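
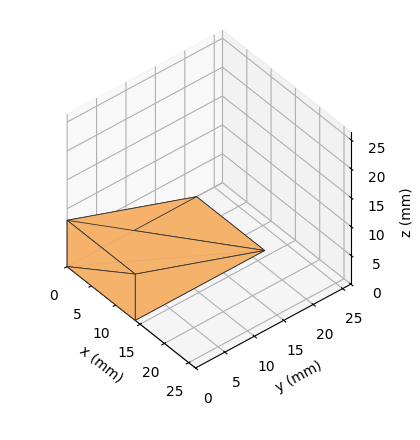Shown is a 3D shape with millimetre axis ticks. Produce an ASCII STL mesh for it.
Reading the render: the shape is a wedge (ramp): 14 × 22 mm base, rising to 8 mm along the y=0 edge and sloping linearly to z=0 at y=22 (dimensions read to the nearest mm from the axis ticks). For the STL, each face is triangulated and given an outward normal.

solid part
  facet normal 0.0000 0.0000 -1.0000
    outer loop
      vertex 14.00 22.00 0.00
      vertex 14.00 0.00 0.00
      vertex 0.00 0.00 0.00
    endloop
  endfacet
  facet normal 0.0000 0.0000 -1.0000
    outer loop
      vertex 0.00 22.00 0.00
      vertex 14.00 22.00 0.00
      vertex 0.00 0.00 0.00
    endloop
  endfacet
  facet normal 0.0000 -1.0000 0.0000
    outer loop
      vertex 0.00 0.00 0.00
      vertex 14.00 0.00 0.00
      vertex 14.00 0.00 8.00
    endloop
  endfacet
  facet normal 0.0000 -1.0000 0.0000
    outer loop
      vertex 0.00 0.00 0.00
      vertex 14.00 0.00 8.00
      vertex 0.00 0.00 8.00
    endloop
  endfacet
  facet normal 0.0000 0.3417 0.9398
    outer loop
      vertex 0.00 0.00 8.00
      vertex 14.00 0.00 8.00
      vertex 14.00 22.00 0.00
    endloop
  endfacet
  facet normal 0.0000 0.3417 0.9398
    outer loop
      vertex 0.00 0.00 8.00
      vertex 14.00 22.00 0.00
      vertex 0.00 22.00 0.00
    endloop
  endfacet
  facet normal -1.0000 0.0000 0.0000
    outer loop
      vertex 0.00 0.00 8.00
      vertex 0.00 22.00 0.00
      vertex 0.00 0.00 0.00
    endloop
  endfacet
  facet normal 1.0000 0.0000 0.0000
    outer loop
      vertex 14.00 0.00 0.00
      vertex 14.00 22.00 0.00
      vertex 14.00 0.00 8.00
    endloop
  endfacet
endsolid part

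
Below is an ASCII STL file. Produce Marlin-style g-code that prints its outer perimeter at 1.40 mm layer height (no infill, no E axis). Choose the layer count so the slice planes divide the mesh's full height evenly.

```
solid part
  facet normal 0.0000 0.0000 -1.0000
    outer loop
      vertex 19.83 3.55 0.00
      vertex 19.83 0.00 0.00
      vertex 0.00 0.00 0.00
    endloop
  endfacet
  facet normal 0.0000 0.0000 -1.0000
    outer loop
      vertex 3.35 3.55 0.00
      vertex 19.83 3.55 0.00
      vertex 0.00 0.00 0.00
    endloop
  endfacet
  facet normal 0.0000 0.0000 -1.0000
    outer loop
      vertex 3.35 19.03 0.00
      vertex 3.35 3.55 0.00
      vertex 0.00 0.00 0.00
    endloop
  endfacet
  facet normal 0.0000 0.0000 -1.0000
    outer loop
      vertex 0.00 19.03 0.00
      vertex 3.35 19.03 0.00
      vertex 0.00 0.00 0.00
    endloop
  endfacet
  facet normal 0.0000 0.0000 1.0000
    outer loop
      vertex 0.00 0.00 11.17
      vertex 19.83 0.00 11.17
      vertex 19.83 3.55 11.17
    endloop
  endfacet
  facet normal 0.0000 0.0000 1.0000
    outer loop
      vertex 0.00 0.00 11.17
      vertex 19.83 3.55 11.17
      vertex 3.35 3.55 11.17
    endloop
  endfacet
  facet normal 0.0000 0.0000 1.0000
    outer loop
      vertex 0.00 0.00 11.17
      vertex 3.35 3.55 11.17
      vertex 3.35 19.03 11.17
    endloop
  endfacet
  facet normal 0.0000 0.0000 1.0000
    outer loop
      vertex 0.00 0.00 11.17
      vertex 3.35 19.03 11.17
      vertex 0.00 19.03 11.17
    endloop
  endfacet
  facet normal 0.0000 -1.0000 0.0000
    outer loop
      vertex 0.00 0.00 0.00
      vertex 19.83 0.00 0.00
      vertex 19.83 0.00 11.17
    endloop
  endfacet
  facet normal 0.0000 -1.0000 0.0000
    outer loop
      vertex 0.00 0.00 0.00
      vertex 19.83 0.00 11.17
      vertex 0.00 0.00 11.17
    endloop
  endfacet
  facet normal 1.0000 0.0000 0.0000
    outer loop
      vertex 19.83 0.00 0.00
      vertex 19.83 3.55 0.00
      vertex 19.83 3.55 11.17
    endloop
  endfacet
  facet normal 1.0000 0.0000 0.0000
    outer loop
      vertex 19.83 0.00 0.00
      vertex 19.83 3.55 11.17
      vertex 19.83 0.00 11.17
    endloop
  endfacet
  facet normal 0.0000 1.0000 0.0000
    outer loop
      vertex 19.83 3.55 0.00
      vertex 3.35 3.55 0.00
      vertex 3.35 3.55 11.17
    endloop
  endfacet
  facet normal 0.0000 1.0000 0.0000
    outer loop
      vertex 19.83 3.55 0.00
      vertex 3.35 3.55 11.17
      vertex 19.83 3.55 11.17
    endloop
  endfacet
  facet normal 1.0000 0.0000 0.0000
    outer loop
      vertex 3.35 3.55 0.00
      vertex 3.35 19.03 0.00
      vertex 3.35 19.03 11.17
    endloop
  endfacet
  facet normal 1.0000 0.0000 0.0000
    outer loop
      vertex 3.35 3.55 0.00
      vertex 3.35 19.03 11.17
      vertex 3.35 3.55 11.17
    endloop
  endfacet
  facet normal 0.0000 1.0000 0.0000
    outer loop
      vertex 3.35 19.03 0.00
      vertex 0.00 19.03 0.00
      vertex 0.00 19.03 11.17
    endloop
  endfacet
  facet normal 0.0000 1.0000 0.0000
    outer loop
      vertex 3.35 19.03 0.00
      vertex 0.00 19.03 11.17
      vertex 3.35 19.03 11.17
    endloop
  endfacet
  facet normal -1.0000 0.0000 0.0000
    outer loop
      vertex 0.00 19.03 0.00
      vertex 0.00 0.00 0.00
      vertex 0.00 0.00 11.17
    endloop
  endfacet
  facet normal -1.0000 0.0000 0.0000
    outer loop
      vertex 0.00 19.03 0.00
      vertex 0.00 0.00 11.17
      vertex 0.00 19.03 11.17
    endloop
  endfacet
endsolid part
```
; perimeter-only toolpath
G21 ; units = mm
G90 ; absolute positioning
G28 ; home
; layer 1
G0 Z1.40
G0 X0.00 Y0.00
G1 X19.83 Y0.00
G1 X19.83 Y3.55
G1 X3.35 Y3.55
G1 X3.35 Y19.03
G1 X0.00 Y19.03
G1 X0.00 Y0.00
; layer 2
G0 Z2.79
G0 X0.00 Y0.00
G1 X19.83 Y0.00
G1 X19.83 Y3.55
G1 X3.35 Y3.55
G1 X3.35 Y19.03
G1 X0.00 Y19.03
G1 X0.00 Y0.00
; layer 3
G0 Z4.19
G0 X0.00 Y0.00
G1 X19.83 Y0.00
G1 X19.83 Y3.55
G1 X3.35 Y3.55
G1 X3.35 Y19.03
G1 X0.00 Y19.03
G1 X0.00 Y0.00
; layer 4
G0 Z5.58
G0 X0.00 Y0.00
G1 X19.83 Y0.00
G1 X19.83 Y3.55
G1 X3.35 Y3.55
G1 X3.35 Y19.03
G1 X0.00 Y19.03
G1 X0.00 Y0.00
; layer 5
G0 Z6.98
G0 X0.00 Y0.00
G1 X19.83 Y0.00
G1 X19.83 Y3.55
G1 X3.35 Y3.55
G1 X3.35 Y19.03
G1 X0.00 Y19.03
G1 X0.00 Y0.00
; layer 6
G0 Z8.38
G0 X0.00 Y0.00
G1 X19.83 Y0.00
G1 X19.83 Y3.55
G1 X3.35 Y3.55
G1 X3.35 Y19.03
G1 X0.00 Y19.03
G1 X0.00 Y0.00
; layer 7
G0 Z9.77
G0 X0.00 Y0.00
G1 X19.83 Y0.00
G1 X19.83 Y3.55
G1 X3.35 Y3.55
G1 X3.35 Y19.03
G1 X0.00 Y19.03
G1 X0.00 Y0.00
; layer 8
G0 Z11.17
G0 X0.00 Y0.00
G1 X19.83 Y0.00
G1 X19.83 Y3.55
G1 X3.35 Y3.55
G1 X3.35 Y19.03
G1 X0.00 Y19.03
G1 X0.00 Y0.00
M2 ; end

The solid is an L-shaped prism: outer 19.8 × 19 mm, arm thicknesses ≈ 3.55 mm (horizontal) and 3.35 mm (vertical), extruded 11.2 mm in z. Slicing at Δz = 1.40 mm — 8 equal slices spanning the solid's height, so layer i sits at z = i·h/8 — gives 8 non-empty perimeters. Each is a 6-segment closed polygon; G0 lifts to the layer z and rapids to the start vertex, then G1 traces the edges.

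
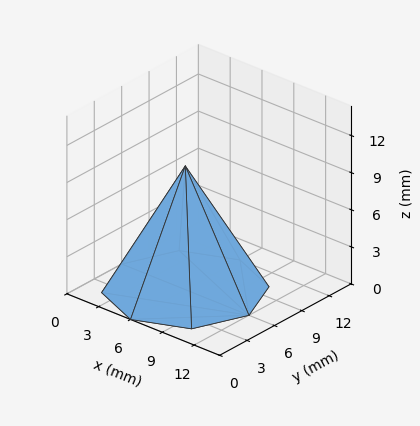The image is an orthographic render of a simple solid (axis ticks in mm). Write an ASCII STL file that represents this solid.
Reading the render: the shape is a regular 8-sided pyramid, base circumscribed radius ≈ 6 mm, apex at z ≈ 10 mm (dimensions read to the nearest mm from the axis ticks). For the STL, each face is triangulated and given an outward normal.

solid part
  facet normal 0.0000 0.0000 -1.0000
    outer loop
      vertex 6.00 12.00 0.00
      vertex 10.24 10.24 0.00
      vertex 12.00 6.00 0.00
    endloop
  endfacet
  facet normal 0.0000 0.0000 -1.0000
    outer loop
      vertex 1.76 10.24 0.00
      vertex 6.00 12.00 0.00
      vertex 12.00 6.00 0.00
    endloop
  endfacet
  facet normal 0.0000 0.0000 -1.0000
    outer loop
      vertex 0.00 6.00 0.00
      vertex 1.76 10.24 0.00
      vertex 12.00 6.00 0.00
    endloop
  endfacet
  facet normal 0.0000 0.0000 -1.0000
    outer loop
      vertex 1.76 1.76 0.00
      vertex 0.00 6.00 0.00
      vertex 12.00 6.00 0.00
    endloop
  endfacet
  facet normal 0.0000 0.0000 -1.0000
    outer loop
      vertex 6.00 0.00 0.00
      vertex 1.76 1.76 0.00
      vertex 12.00 6.00 0.00
    endloop
  endfacet
  facet normal 0.0000 0.0000 -1.0000
    outer loop
      vertex 10.24 1.76 0.00
      vertex 6.00 0.00 0.00
      vertex 12.00 6.00 0.00
    endloop
  endfacet
  facet normal 0.8078 0.3353 0.4847
    outer loop
      vertex 12.00 6.00 0.00
      vertex 10.24 10.24 0.00
      vertex 6.00 6.00 10.00
    endloop
  endfacet
  facet normal 0.3353 0.8078 0.4847
    outer loop
      vertex 10.24 10.24 0.00
      vertex 6.00 12.00 0.00
      vertex 6.00 6.00 10.00
    endloop
  endfacet
  facet normal -0.3353 0.8078 0.4847
    outer loop
      vertex 6.00 12.00 0.00
      vertex 1.76 10.24 0.00
      vertex 6.00 6.00 10.00
    endloop
  endfacet
  facet normal -0.8078 0.3353 0.4847
    outer loop
      vertex 1.76 10.24 0.00
      vertex 0.00 6.00 0.00
      vertex 6.00 6.00 10.00
    endloop
  endfacet
  facet normal -0.8078 -0.3353 0.4847
    outer loop
      vertex 0.00 6.00 0.00
      vertex 1.76 1.76 0.00
      vertex 6.00 6.00 10.00
    endloop
  endfacet
  facet normal -0.3353 -0.8078 0.4847
    outer loop
      vertex 1.76 1.76 0.00
      vertex 6.00 0.00 0.00
      vertex 6.00 6.00 10.00
    endloop
  endfacet
  facet normal 0.3353 -0.8078 0.4847
    outer loop
      vertex 6.00 0.00 0.00
      vertex 10.24 1.76 0.00
      vertex 6.00 6.00 10.00
    endloop
  endfacet
  facet normal 0.8078 -0.3353 0.4847
    outer loop
      vertex 10.24 1.76 0.00
      vertex 12.00 6.00 0.00
      vertex 6.00 6.00 10.00
    endloop
  endfacet
endsolid part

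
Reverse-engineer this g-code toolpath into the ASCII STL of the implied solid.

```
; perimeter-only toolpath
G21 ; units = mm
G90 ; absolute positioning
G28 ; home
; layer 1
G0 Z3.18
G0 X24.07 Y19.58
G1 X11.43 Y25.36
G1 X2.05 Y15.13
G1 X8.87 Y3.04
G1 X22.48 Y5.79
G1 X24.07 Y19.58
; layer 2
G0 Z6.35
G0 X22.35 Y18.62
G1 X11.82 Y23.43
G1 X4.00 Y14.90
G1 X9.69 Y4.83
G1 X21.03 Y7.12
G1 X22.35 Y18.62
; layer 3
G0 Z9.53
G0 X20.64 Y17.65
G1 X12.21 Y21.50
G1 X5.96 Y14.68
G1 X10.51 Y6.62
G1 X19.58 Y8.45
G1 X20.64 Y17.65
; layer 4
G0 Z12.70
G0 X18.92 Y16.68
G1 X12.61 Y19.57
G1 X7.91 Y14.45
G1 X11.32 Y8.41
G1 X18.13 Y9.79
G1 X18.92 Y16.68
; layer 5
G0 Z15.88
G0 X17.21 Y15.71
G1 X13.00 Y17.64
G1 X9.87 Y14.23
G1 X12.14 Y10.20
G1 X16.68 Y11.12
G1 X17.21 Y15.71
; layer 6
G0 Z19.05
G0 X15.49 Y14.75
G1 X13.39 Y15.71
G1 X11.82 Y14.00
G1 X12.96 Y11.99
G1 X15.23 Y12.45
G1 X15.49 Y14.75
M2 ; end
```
solid part
  facet normal 0.0000 0.0000 -1.0000
    outer loop
      vertex 0.09 15.35 0.00
      vertex 11.04 27.29 0.00
      vertex 25.78 20.55 0.00
    endloop
  endfacet
  facet normal 0.0000 0.0000 -1.0000
    outer loop
      vertex 8.05 1.25 0.00
      vertex 0.09 15.35 0.00
      vertex 25.78 20.55 0.00
    endloop
  endfacet
  facet normal 0.0000 0.0000 -1.0000
    outer loop
      vertex 23.93 4.46 0.00
      vertex 8.05 1.25 0.00
      vertex 25.78 20.55 0.00
    endloop
  endfacet
  facet normal 0.3717 0.8130 0.4482
    outer loop
      vertex 25.78 20.55 0.00
      vertex 11.04 27.29 0.00
      vertex 13.78 13.78 22.23
    endloop
  endfacet
  facet normal -0.6588 0.6041 0.4484
    outer loop
      vertex 11.04 27.29 0.00
      vertex 0.09 15.35 0.00
      vertex 13.78 13.78 22.23
    endloop
  endfacet
  facet normal -0.7784 -0.4394 0.4483
    outer loop
      vertex 0.09 15.35 0.00
      vertex 8.05 1.25 0.00
      vertex 13.78 13.78 22.23
    endloop
  endfacet
  facet normal 0.1771 -0.8762 0.4482
    outer loop
      vertex 8.05 1.25 0.00
      vertex 23.93 4.46 0.00
      vertex 13.78 13.78 22.23
    endloop
  endfacet
  facet normal 0.8880 -0.1021 0.4483
    outer loop
      vertex 23.93 4.46 0.00
      vertex 25.78 20.55 0.00
      vertex 13.78 13.78 22.23
    endloop
  endfacet
endsolid part

The G0 Z moves step by Δz≈3.18 mm. The G1 loops shrink linearly with z, so the solid tapers from its base footprint up to z≈22.2. Closing with a flat bottom cap and the tapered top and triangulating gives 8 facets — a regular 5-sided pyramid, base circumscribed radius ≈ 13.8 mm, apex at z ≈ 22.2 mm.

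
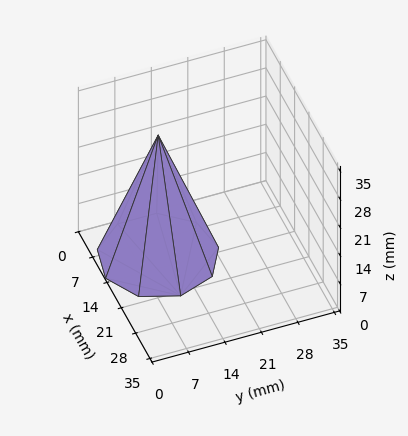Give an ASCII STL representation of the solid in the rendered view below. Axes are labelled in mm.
Reading the render: the shape is a regular 9-sided pyramid, base circumscribed radius ≈ 11 mm, apex at z ≈ 30 mm (dimensions read to the nearest mm from the axis ticks). For the STL, each face is triangulated and given an outward normal.

solid part
  facet normal 0.0000 0.0000 -1.0000
    outer loop
      vertex 12.910 21.833 0.000
      vertex 19.426 18.071 0.000
      vertex 22.000 11.000 0.000
    endloop
  endfacet
  facet normal 0.0000 0.0000 -1.0000
    outer loop
      vertex 5.500 20.526 0.000
      vertex 12.910 21.833 0.000
      vertex 22.000 11.000 0.000
    endloop
  endfacet
  facet normal 0.0000 0.0000 -1.0000
    outer loop
      vertex 0.663 14.762 0.000
      vertex 5.500 20.526 0.000
      vertex 22.000 11.000 0.000
    endloop
  endfacet
  facet normal 0.0000 0.0000 -1.0000
    outer loop
      vertex 0.663 7.238 0.000
      vertex 0.663 14.762 0.000
      vertex 22.000 11.000 0.000
    endloop
  endfacet
  facet normal 0.0000 0.0000 -1.0000
    outer loop
      vertex 5.500 1.474 0.000
      vertex 0.663 7.238 0.000
      vertex 22.000 11.000 0.000
    endloop
  endfacet
  facet normal 0.0000 0.0000 -1.0000
    outer loop
      vertex 12.910 0.167 0.000
      vertex 5.500 1.474 0.000
      vertex 22.000 11.000 0.000
    endloop
  endfacet
  facet normal 0.0000 0.0000 -1.0000
    outer loop
      vertex 19.426 3.929 0.000
      vertex 12.910 0.167 0.000
      vertex 22.000 11.000 0.000
    endloop
  endfacet
  facet normal 0.8884 0.3234 0.3258
    outer loop
      vertex 22.000 11.000 0.000
      vertex 19.426 18.071 0.000
      vertex 11.000 11.000 30.000
    endloop
  endfacet
  facet normal 0.4727 0.8188 0.3258
    outer loop
      vertex 19.426 18.071 0.000
      vertex 12.910 21.833 0.000
      vertex 11.000 11.000 30.000
    endloop
  endfacet
  facet normal -0.1642 0.9311 0.3258
    outer loop
      vertex 12.910 21.833 0.000
      vertex 5.500 20.526 0.000
      vertex 11.000 11.000 30.000
    endloop
  endfacet
  facet normal -0.7242 0.6078 0.3258
    outer loop
      vertex 5.500 20.526 0.000
      vertex 0.663 14.762 0.000
      vertex 11.000 11.000 30.000
    endloop
  endfacet
  facet normal -0.9454 0.0000 0.3258
    outer loop
      vertex 0.663 14.762 0.000
      vertex 0.663 7.238 0.000
      vertex 11.000 11.000 30.000
    endloop
  endfacet
  facet normal -0.7242 -0.6078 0.3258
    outer loop
      vertex 0.663 7.238 0.000
      vertex 5.500 1.474 0.000
      vertex 11.000 11.000 30.000
    endloop
  endfacet
  facet normal -0.1642 -0.9311 0.3258
    outer loop
      vertex 5.500 1.474 0.000
      vertex 12.910 0.167 0.000
      vertex 11.000 11.000 30.000
    endloop
  endfacet
  facet normal 0.4727 -0.8188 0.3258
    outer loop
      vertex 12.910 0.167 0.000
      vertex 19.426 3.929 0.000
      vertex 11.000 11.000 30.000
    endloop
  endfacet
  facet normal 0.8884 -0.3234 0.3258
    outer loop
      vertex 19.426 3.929 0.000
      vertex 22.000 11.000 0.000
      vertex 11.000 11.000 30.000
    endloop
  endfacet
endsolid part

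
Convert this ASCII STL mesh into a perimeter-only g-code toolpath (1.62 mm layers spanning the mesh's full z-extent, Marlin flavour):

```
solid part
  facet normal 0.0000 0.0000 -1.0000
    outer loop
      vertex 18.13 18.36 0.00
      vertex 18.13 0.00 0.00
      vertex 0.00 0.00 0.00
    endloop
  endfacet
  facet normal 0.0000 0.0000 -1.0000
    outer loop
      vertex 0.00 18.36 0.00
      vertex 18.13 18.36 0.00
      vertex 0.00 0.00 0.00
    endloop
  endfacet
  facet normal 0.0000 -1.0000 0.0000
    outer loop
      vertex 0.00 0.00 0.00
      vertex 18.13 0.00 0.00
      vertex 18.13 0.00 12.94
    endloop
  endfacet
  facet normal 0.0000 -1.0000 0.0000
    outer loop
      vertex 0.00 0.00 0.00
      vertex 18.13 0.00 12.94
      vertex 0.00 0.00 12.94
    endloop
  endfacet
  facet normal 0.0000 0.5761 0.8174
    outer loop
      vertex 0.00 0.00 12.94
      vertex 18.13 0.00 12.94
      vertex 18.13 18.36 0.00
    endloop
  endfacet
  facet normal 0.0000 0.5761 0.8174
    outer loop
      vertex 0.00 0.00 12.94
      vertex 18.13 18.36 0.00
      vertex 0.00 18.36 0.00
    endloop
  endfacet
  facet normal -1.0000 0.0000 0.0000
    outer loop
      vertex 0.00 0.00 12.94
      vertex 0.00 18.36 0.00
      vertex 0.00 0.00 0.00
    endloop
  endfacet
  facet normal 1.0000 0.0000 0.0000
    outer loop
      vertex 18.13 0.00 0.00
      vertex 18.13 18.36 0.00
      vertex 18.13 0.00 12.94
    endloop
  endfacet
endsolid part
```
; perimeter-only toolpath
G21 ; units = mm
G90 ; absolute positioning
G28 ; home
; layer 1
G0 Z1.62
G0 X0.00 Y0.00
G1 X18.13 Y0.00
G1 X18.13 Y16.06
G1 X0.00 Y16.06
G1 X0.00 Y0.00
; layer 2
G0 Z3.23
G0 X0.00 Y0.00
G1 X18.13 Y0.00
G1 X18.13 Y13.77
G1 X0.00 Y13.77
G1 X0.00 Y0.00
; layer 3
G0 Z4.85
G0 X0.00 Y0.00
G1 X18.13 Y0.00
G1 X18.13 Y11.47
G1 X0.00 Y11.47
G1 X0.00 Y0.00
; layer 4
G0 Z6.47
G0 X0.00 Y0.00
G1 X18.13 Y0.00
G1 X18.13 Y9.18
G1 X0.00 Y9.18
G1 X0.00 Y0.00
; layer 5
G0 Z8.09
G0 X0.00 Y0.00
G1 X18.13 Y0.00
G1 X18.13 Y6.88
G1 X0.00 Y6.88
G1 X0.00 Y0.00
; layer 6
G0 Z9.71
G0 X0.00 Y0.00
G1 X18.13 Y0.00
G1 X18.13 Y4.59
G1 X0.00 Y4.59
G1 X0.00 Y0.00
; layer 7
G0 Z11.32
G0 X0.00 Y0.00
G1 X18.13 Y0.00
G1 X18.13 Y2.29
G1 X0.00 Y2.29
G1 X0.00 Y0.00
M2 ; end

The solid is a wedge (ramp): 18.1 × 18.4 mm base, rising to 12.9 mm along the y=0 edge and sloping linearly to z=0 at y=18.4. Slicing at Δz = 1.62 mm — 8 equal slices spanning the solid's height, so layer i sits at z = i·h/8 — gives 7 non-empty perimeters. Each is a 4-segment closed polygon; G0 lifts to the layer z and rapids to the start vertex, then G1 traces the edges. The cross-section shrinks linearly with z (the slice at the apex is degenerate and omitted).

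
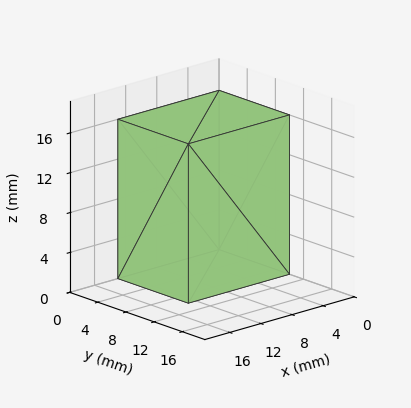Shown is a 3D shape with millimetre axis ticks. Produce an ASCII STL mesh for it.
Reading the render: the shape is a rectangular box, roughly 13 × 10 mm footprint and 16 mm tall (dimensions read to the nearest mm from the axis ticks). For the STL, each face is triangulated and given an outward normal.

solid part
  facet normal 0.0000 0.0000 -1.0000
    outer loop
      vertex 13.0 10.0 0.0
      vertex 13.0 0.0 0.0
      vertex 0.0 0.0 0.0
    endloop
  endfacet
  facet normal 0.0000 0.0000 -1.0000
    outer loop
      vertex 0.0 10.0 0.0
      vertex 13.0 10.0 0.0
      vertex 0.0 0.0 0.0
    endloop
  endfacet
  facet normal 0.0000 0.0000 1.0000
    outer loop
      vertex 0.0 0.0 16.0
      vertex 13.0 0.0 16.0
      vertex 13.0 10.0 16.0
    endloop
  endfacet
  facet normal 0.0000 0.0000 1.0000
    outer loop
      vertex 0.0 0.0 16.0
      vertex 13.0 10.0 16.0
      vertex 0.0 10.0 16.0
    endloop
  endfacet
  facet normal 0.0000 -1.0000 0.0000
    outer loop
      vertex 0.0 0.0 0.0
      vertex 13.0 0.0 0.0
      vertex 13.0 0.0 16.0
    endloop
  endfacet
  facet normal 0.0000 -1.0000 0.0000
    outer loop
      vertex 0.0 0.0 0.0
      vertex 13.0 0.0 16.0
      vertex 0.0 0.0 16.0
    endloop
  endfacet
  facet normal 0.0000 1.0000 0.0000
    outer loop
      vertex 13.0 10.0 16.0
      vertex 13.0 10.0 0.0
      vertex 0.0 10.0 0.0
    endloop
  endfacet
  facet normal 0.0000 1.0000 0.0000
    outer loop
      vertex 0.0 10.0 16.0
      vertex 13.0 10.0 16.0
      vertex 0.0 10.0 0.0
    endloop
  endfacet
  facet normal -1.0000 0.0000 0.0000
    outer loop
      vertex 0.0 10.0 16.0
      vertex 0.0 10.0 0.0
      vertex 0.0 0.0 0.0
    endloop
  endfacet
  facet normal -1.0000 0.0000 0.0000
    outer loop
      vertex 0.0 0.0 16.0
      vertex 0.0 10.0 16.0
      vertex 0.0 0.0 0.0
    endloop
  endfacet
  facet normal 1.0000 0.0000 0.0000
    outer loop
      vertex 13.0 0.0 0.0
      vertex 13.0 10.0 0.0
      vertex 13.0 10.0 16.0
    endloop
  endfacet
  facet normal 1.0000 0.0000 0.0000
    outer loop
      vertex 13.0 0.0 0.0
      vertex 13.0 10.0 16.0
      vertex 13.0 0.0 16.0
    endloop
  endfacet
endsolid part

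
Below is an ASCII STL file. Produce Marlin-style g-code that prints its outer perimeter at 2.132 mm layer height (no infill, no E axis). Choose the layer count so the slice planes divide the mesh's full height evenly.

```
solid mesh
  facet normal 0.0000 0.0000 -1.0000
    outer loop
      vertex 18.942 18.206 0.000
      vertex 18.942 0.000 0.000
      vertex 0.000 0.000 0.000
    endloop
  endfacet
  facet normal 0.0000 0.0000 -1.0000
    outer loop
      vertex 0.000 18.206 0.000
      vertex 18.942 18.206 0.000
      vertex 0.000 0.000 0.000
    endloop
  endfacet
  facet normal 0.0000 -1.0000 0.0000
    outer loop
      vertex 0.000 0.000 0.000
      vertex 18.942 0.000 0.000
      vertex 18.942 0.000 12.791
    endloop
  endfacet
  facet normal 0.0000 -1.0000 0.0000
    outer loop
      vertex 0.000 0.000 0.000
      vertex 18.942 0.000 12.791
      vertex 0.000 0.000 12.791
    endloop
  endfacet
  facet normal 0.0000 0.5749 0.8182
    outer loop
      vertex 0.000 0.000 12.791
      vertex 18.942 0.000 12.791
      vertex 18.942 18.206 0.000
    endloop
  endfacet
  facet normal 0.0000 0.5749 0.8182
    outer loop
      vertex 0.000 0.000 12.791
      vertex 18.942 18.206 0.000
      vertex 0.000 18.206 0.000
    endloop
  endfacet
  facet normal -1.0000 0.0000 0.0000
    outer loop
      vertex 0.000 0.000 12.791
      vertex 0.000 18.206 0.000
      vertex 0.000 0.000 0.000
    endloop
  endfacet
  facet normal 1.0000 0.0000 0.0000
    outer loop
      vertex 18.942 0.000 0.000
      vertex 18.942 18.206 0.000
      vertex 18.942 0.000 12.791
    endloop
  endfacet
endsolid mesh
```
; perimeter-only toolpath
G21 ; units = mm
G90 ; absolute positioning
G28 ; home
; layer 1
G0 Z2.132
G0 X0.000 Y0.000
G1 X18.942 Y0.000
G1 X18.942 Y15.172
G1 X0.000 Y15.172
G1 X0.000 Y0.000
; layer 2
G0 Z4.264
G0 X0.000 Y0.000
G1 X18.942 Y0.000
G1 X18.942 Y12.137
G1 X0.000 Y12.137
G1 X0.000 Y0.000
; layer 3
G0 Z6.396
G0 X0.000 Y0.000
G1 X18.942 Y0.000
G1 X18.942 Y9.103
G1 X0.000 Y9.103
G1 X0.000 Y0.000
; layer 4
G0 Z8.527
G0 X0.000 Y0.000
G1 X18.942 Y0.000
G1 X18.942 Y6.069
G1 X0.000 Y6.069
G1 X0.000 Y0.000
; layer 5
G0 Z10.659
G0 X0.000 Y0.000
G1 X18.942 Y0.000
G1 X18.942 Y3.034
G1 X0.000 Y3.034
G1 X0.000 Y0.000
M2 ; end

The solid is a wedge (ramp): 18.9 × 18.2 mm base, rising to 12.8 mm along the y=0 edge and sloping linearly to z=0 at y=18.2. Slicing at Δz = 2.132 mm — 6 equal slices spanning the solid's height, so layer i sits at z = i·h/6 — gives 5 non-empty perimeters. Each is a 4-segment closed polygon; G0 lifts to the layer z and rapids to the start vertex, then G1 traces the edges. The cross-section shrinks linearly with z (the slice at the apex is degenerate and omitted).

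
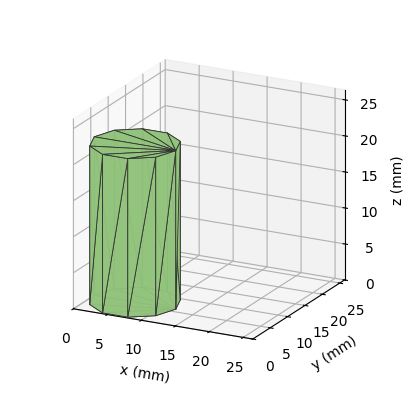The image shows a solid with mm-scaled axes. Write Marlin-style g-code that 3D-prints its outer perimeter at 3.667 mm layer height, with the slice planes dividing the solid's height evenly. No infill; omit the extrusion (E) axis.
Reading the render: the shape is a regular 10-sided prism (a cylinder approximated with 10 flat sides), circumscribed radius ≈ 6 mm, height ≈ 22 mm (dimensions read to the nearest mm from the axis ticks). For the g-code, the solid's height is divided into equal slices at the stated Δz and each level perimeter traced with G1 moves after a G0 lift.

; perimeter-only toolpath
G21 ; units = mm
G90 ; absolute positioning
G28 ; home
; layer 1
G0 Z3.667
G0 X12.000 Y6.000
G1 X10.854 Y9.527
G1 X7.854 Y11.706
G1 X4.146 Y11.706
G1 X1.146 Y9.527
G1 X0.000 Y6.000
G1 X1.146 Y2.473
G1 X4.146 Y0.294
G1 X7.854 Y0.294
G1 X10.854 Y2.473
G1 X12.000 Y6.000
; layer 2
G0 Z7.333
G0 X12.000 Y6.000
G1 X10.854 Y9.527
G1 X7.854 Y11.706
G1 X4.146 Y11.706
G1 X1.146 Y9.527
G1 X0.000 Y6.000
G1 X1.146 Y2.473
G1 X4.146 Y0.294
G1 X7.854 Y0.294
G1 X10.854 Y2.473
G1 X12.000 Y6.000
; layer 3
G0 Z11.000
G0 X12.000 Y6.000
G1 X10.854 Y9.527
G1 X7.854 Y11.706
G1 X4.146 Y11.706
G1 X1.146 Y9.527
G1 X0.000 Y6.000
G1 X1.146 Y2.473
G1 X4.146 Y0.294
G1 X7.854 Y0.294
G1 X10.854 Y2.473
G1 X12.000 Y6.000
; layer 4
G0 Z14.667
G0 X12.000 Y6.000
G1 X10.854 Y9.527
G1 X7.854 Y11.706
G1 X4.146 Y11.706
G1 X1.146 Y9.527
G1 X0.000 Y6.000
G1 X1.146 Y2.473
G1 X4.146 Y0.294
G1 X7.854 Y0.294
G1 X10.854 Y2.473
G1 X12.000 Y6.000
; layer 5
G0 Z18.333
G0 X12.000 Y6.000
G1 X10.854 Y9.527
G1 X7.854 Y11.706
G1 X4.146 Y11.706
G1 X1.146 Y9.527
G1 X0.000 Y6.000
G1 X1.146 Y2.473
G1 X4.146 Y0.294
G1 X7.854 Y0.294
G1 X10.854 Y2.473
G1 X12.000 Y6.000
; layer 6
G0 Z22.000
G0 X12.000 Y6.000
G1 X10.854 Y9.527
G1 X7.854 Y11.706
G1 X4.146 Y11.706
G1 X1.146 Y9.527
G1 X0.000 Y6.000
G1 X1.146 Y2.473
G1 X4.146 Y0.294
G1 X7.854 Y0.294
G1 X10.854 Y2.473
G1 X12.000 Y6.000
M2 ; end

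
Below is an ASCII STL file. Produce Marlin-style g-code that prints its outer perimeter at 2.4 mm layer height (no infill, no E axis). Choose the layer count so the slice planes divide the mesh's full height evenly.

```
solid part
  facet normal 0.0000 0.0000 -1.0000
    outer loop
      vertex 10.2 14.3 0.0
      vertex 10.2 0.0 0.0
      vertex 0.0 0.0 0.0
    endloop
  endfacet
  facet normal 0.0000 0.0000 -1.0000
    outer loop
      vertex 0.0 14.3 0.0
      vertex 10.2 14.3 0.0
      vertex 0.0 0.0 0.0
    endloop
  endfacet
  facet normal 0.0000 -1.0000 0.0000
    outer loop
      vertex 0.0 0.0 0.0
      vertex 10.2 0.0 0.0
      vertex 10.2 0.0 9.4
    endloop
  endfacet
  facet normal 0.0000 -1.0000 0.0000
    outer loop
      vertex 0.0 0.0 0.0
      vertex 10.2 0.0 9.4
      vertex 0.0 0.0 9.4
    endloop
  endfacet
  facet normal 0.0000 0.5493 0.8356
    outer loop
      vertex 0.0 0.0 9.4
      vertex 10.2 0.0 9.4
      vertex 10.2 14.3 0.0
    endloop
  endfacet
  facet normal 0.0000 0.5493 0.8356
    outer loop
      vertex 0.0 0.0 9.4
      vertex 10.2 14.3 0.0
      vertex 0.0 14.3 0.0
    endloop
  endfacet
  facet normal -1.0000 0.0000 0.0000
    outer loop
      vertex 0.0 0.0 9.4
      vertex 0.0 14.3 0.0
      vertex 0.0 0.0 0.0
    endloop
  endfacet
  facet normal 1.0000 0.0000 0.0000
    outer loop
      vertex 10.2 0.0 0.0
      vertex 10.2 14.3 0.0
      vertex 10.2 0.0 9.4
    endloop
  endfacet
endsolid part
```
; perimeter-only toolpath
G21 ; units = mm
G90 ; absolute positioning
G28 ; home
; layer 1
G0 Z2.4
G0 X0.0 Y0.0
G1 X10.2 Y0.0
G1 X10.2 Y10.7
G1 X0.0 Y10.7
G1 X0.0 Y0.0
; layer 2
G0 Z4.7
G0 X0.0 Y0.0
G1 X10.2 Y0.0
G1 X10.2 Y7.2
G1 X0.0 Y7.2
G1 X0.0 Y0.0
; layer 3
G0 Z7.1
G0 X0.0 Y0.0
G1 X10.2 Y0.0
G1 X10.2 Y3.6
G1 X0.0 Y3.6
G1 X0.0 Y0.0
M2 ; end

The solid is a wedge (ramp): 10.2 × 14.3 mm base, rising to 9.4 mm along the y=0 edge and sloping linearly to z=0 at y=14.3. Slicing at Δz = 2.4 mm — 4 equal slices spanning the solid's height, so layer i sits at z = i·h/4 — gives 3 non-empty perimeters. Each is a 4-segment closed polygon; G0 lifts to the layer z and rapids to the start vertex, then G1 traces the edges. The cross-section shrinks linearly with z (the slice at the apex is degenerate and omitted).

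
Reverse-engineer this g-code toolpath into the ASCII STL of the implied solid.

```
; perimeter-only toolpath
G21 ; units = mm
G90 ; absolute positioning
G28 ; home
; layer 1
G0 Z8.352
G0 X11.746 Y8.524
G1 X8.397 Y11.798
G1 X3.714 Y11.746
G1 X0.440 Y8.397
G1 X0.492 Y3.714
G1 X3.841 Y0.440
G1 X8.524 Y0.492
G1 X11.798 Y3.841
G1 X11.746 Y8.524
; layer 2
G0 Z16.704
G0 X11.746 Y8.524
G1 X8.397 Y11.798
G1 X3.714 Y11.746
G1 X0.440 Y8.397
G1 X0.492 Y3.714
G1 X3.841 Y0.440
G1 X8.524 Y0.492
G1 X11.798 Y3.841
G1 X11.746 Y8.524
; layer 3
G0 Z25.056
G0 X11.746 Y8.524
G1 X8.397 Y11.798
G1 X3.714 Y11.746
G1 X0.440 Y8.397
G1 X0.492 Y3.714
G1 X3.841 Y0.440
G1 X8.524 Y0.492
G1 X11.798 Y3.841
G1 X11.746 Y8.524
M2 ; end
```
solid part
  facet normal 0.0000 0.0000 -1.0000
    outer loop
      vertex 3.714 11.746 0.000
      vertex 8.397 11.798 0.000
      vertex 11.746 8.524 0.000
    endloop
  endfacet
  facet normal 0.0000 0.0000 -1.0000
    outer loop
      vertex 0.440 8.397 0.000
      vertex 3.714 11.746 0.000
      vertex 11.746 8.524 0.000
    endloop
  endfacet
  facet normal 0.0000 0.0000 -1.0000
    outer loop
      vertex 0.492 3.714 0.000
      vertex 0.440 8.397 0.000
      vertex 11.746 8.524 0.000
    endloop
  endfacet
  facet normal 0.0000 0.0000 -1.0000
    outer loop
      vertex 3.841 0.440 0.000
      vertex 0.492 3.714 0.000
      vertex 11.746 8.524 0.000
    endloop
  endfacet
  facet normal 0.0000 0.0000 -1.0000
    outer loop
      vertex 8.524 0.492 0.000
      vertex 3.841 0.440 0.000
      vertex 11.746 8.524 0.000
    endloop
  endfacet
  facet normal 0.0000 0.0000 -1.0000
    outer loop
      vertex 11.798 3.841 0.000
      vertex 8.524 0.492 0.000
      vertex 11.746 8.524 0.000
    endloop
  endfacet
  facet normal 0.0000 0.0000 1.0000
    outer loop
      vertex 11.746 8.524 25.056
      vertex 8.397 11.798 25.056
      vertex 3.714 11.746 25.056
    endloop
  endfacet
  facet normal 0.0000 0.0000 1.0000
    outer loop
      vertex 11.746 8.524 25.056
      vertex 3.714 11.746 25.056
      vertex 0.440 8.397 25.056
    endloop
  endfacet
  facet normal 0.0000 0.0000 1.0000
    outer loop
      vertex 11.746 8.524 25.056
      vertex 0.440 8.397 25.056
      vertex 0.492 3.714 25.056
    endloop
  endfacet
  facet normal 0.0000 0.0000 1.0000
    outer loop
      vertex 11.746 8.524 25.056
      vertex 0.492 3.714 25.056
      vertex 3.841 0.440 25.056
    endloop
  endfacet
  facet normal 0.0000 0.0000 1.0000
    outer loop
      vertex 11.746 8.524 25.056
      vertex 3.841 0.440 25.056
      vertex 8.524 0.492 25.056
    endloop
  endfacet
  facet normal 0.0000 0.0000 1.0000
    outer loop
      vertex 11.746 8.524 25.056
      vertex 8.524 0.492 25.056
      vertex 11.798 3.841 25.056
    endloop
  endfacet
  facet normal 0.6991 0.7151 0.0000
    outer loop
      vertex 11.746 8.524 0.000
      vertex 8.397 11.798 0.000
      vertex 8.397 11.798 25.056
    endloop
  endfacet
  facet normal 0.6991 0.7151 0.0000
    outer loop
      vertex 11.746 8.524 0.000
      vertex 8.397 11.798 25.056
      vertex 11.746 8.524 25.056
    endloop
  endfacet
  facet normal -0.0111 0.9999 0.0000
    outer loop
      vertex 8.397 11.798 0.000
      vertex 3.714 11.746 0.000
      vertex 3.714 11.746 25.056
    endloop
  endfacet
  facet normal -0.0111 0.9999 0.0000
    outer loop
      vertex 8.397 11.798 0.000
      vertex 3.714 11.746 25.056
      vertex 8.397 11.798 25.056
    endloop
  endfacet
  facet normal -0.7151 0.6991 0.0000
    outer loop
      vertex 3.714 11.746 0.000
      vertex 0.440 8.397 0.000
      vertex 0.440 8.397 25.056
    endloop
  endfacet
  facet normal -0.7151 0.6991 0.0000
    outer loop
      vertex 3.714 11.746 0.000
      vertex 0.440 8.397 25.056
      vertex 3.714 11.746 25.056
    endloop
  endfacet
  facet normal -0.9999 -0.0111 0.0000
    outer loop
      vertex 0.440 8.397 0.000
      vertex 0.492 3.714 0.000
      vertex 0.492 3.714 25.056
    endloop
  endfacet
  facet normal -0.9999 -0.0111 0.0000
    outer loop
      vertex 0.440 8.397 0.000
      vertex 0.492 3.714 25.056
      vertex 0.440 8.397 25.056
    endloop
  endfacet
  facet normal -0.6991 -0.7151 0.0000
    outer loop
      vertex 0.492 3.714 0.000
      vertex 3.841 0.440 0.000
      vertex 3.841 0.440 25.056
    endloop
  endfacet
  facet normal -0.6991 -0.7151 0.0000
    outer loop
      vertex 0.492 3.714 0.000
      vertex 3.841 0.440 25.056
      vertex 0.492 3.714 25.056
    endloop
  endfacet
  facet normal 0.0111 -0.9999 0.0000
    outer loop
      vertex 3.841 0.440 0.000
      vertex 8.524 0.492 0.000
      vertex 8.524 0.492 25.056
    endloop
  endfacet
  facet normal 0.0111 -0.9999 0.0000
    outer loop
      vertex 3.841 0.440 0.000
      vertex 8.524 0.492 25.056
      vertex 3.841 0.440 25.056
    endloop
  endfacet
  facet normal 0.7151 -0.6991 0.0000
    outer loop
      vertex 8.524 0.492 0.000
      vertex 11.798 3.841 0.000
      vertex 11.798 3.841 25.056
    endloop
  endfacet
  facet normal 0.7151 -0.6991 0.0000
    outer loop
      vertex 8.524 0.492 0.000
      vertex 11.798 3.841 25.056
      vertex 8.524 0.492 25.056
    endloop
  endfacet
  facet normal 0.9999 0.0111 0.0000
    outer loop
      vertex 11.798 3.841 0.000
      vertex 11.746 8.524 0.000
      vertex 11.746 8.524 25.056
    endloop
  endfacet
  facet normal 0.9999 0.0111 0.0000
    outer loop
      vertex 11.798 3.841 0.000
      vertex 11.746 8.524 25.056
      vertex 11.798 3.841 25.056
    endloop
  endfacet
endsolid part

The G0 Z moves step by Δz≈8.352 mm. Every layer's G1 loop is the same polygon, so the solid is a straight extrusion of it from z=0 to z≈25.1. Closing with flat bottom and top caps and triangulating gives 28 facets — a regular 8-sided prism (a cylinder approximated with 8 flat sides), circumscribed radius ≈ 6.12 mm, height ≈ 25.1 mm.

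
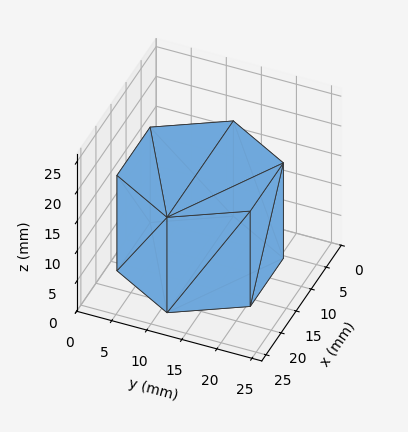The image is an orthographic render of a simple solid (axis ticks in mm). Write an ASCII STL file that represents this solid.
Reading the render: the shape is a regular 6-sided prism (a cylinder approximated with 6 flat sides), circumscribed radius ≈ 11 mm, height ≈ 16 mm (dimensions read to the nearest mm from the axis ticks). For the STL, each face is triangulated and given an outward normal.

solid part
  facet normal 0.0000 0.0000 -1.0000
    outer loop
      vertex 5.5 20.5 0.0
      vertex 16.5 20.5 0.0
      vertex 22.0 11.0 0.0
    endloop
  endfacet
  facet normal 0.0000 0.0000 -1.0000
    outer loop
      vertex 0.0 11.0 0.0
      vertex 5.5 20.5 0.0
      vertex 22.0 11.0 0.0
    endloop
  endfacet
  facet normal 0.0000 0.0000 -1.0000
    outer loop
      vertex 5.5 1.5 0.0
      vertex 0.0 11.0 0.0
      vertex 22.0 11.0 0.0
    endloop
  endfacet
  facet normal 0.0000 0.0000 -1.0000
    outer loop
      vertex 16.5 1.5 0.0
      vertex 5.5 1.5 0.0
      vertex 22.0 11.0 0.0
    endloop
  endfacet
  facet normal 0.0000 0.0000 1.0000
    outer loop
      vertex 22.0 11.0 16.0
      vertex 16.5 20.5 16.0
      vertex 5.5 20.5 16.0
    endloop
  endfacet
  facet normal 0.0000 0.0000 1.0000
    outer loop
      vertex 22.0 11.0 16.0
      vertex 5.5 20.5 16.0
      vertex 0.0 11.0 16.0
    endloop
  endfacet
  facet normal 0.0000 0.0000 1.0000
    outer loop
      vertex 22.0 11.0 16.0
      vertex 0.0 11.0 16.0
      vertex 5.5 1.5 16.0
    endloop
  endfacet
  facet normal 0.0000 0.0000 1.0000
    outer loop
      vertex 22.0 11.0 16.0
      vertex 5.5 1.5 16.0
      vertex 16.5 1.5 16.0
    endloop
  endfacet
  facet normal 0.8654 0.5010 0.0000
    outer loop
      vertex 22.0 11.0 0.0
      vertex 16.5 20.5 0.0
      vertex 16.5 20.5 16.0
    endloop
  endfacet
  facet normal 0.8654 0.5010 0.0000
    outer loop
      vertex 22.0 11.0 0.0
      vertex 16.5 20.5 16.0
      vertex 22.0 11.0 16.0
    endloop
  endfacet
  facet normal 0.0000 1.0000 0.0000
    outer loop
      vertex 16.5 20.5 0.0
      vertex 5.5 20.5 0.0
      vertex 5.5 20.5 16.0
    endloop
  endfacet
  facet normal 0.0000 1.0000 0.0000
    outer loop
      vertex 16.5 20.5 0.0
      vertex 5.5 20.5 16.0
      vertex 16.5 20.5 16.0
    endloop
  endfacet
  facet normal -0.8654 0.5010 0.0000
    outer loop
      vertex 5.5 20.5 0.0
      vertex 0.0 11.0 0.0
      vertex 0.0 11.0 16.0
    endloop
  endfacet
  facet normal -0.8654 0.5010 0.0000
    outer loop
      vertex 5.5 20.5 0.0
      vertex 0.0 11.0 16.0
      vertex 5.5 20.5 16.0
    endloop
  endfacet
  facet normal -0.8654 -0.5010 0.0000
    outer loop
      vertex 0.0 11.0 0.0
      vertex 5.5 1.5 0.0
      vertex 5.5 1.5 16.0
    endloop
  endfacet
  facet normal -0.8654 -0.5010 0.0000
    outer loop
      vertex 0.0 11.0 0.0
      vertex 5.5 1.5 16.0
      vertex 0.0 11.0 16.0
    endloop
  endfacet
  facet normal 0.0000 -1.0000 0.0000
    outer loop
      vertex 5.5 1.5 0.0
      vertex 16.5 1.5 0.0
      vertex 16.5 1.5 16.0
    endloop
  endfacet
  facet normal 0.0000 -1.0000 0.0000
    outer loop
      vertex 5.5 1.5 0.0
      vertex 16.5 1.5 16.0
      vertex 5.5 1.5 16.0
    endloop
  endfacet
  facet normal 0.8654 -0.5010 0.0000
    outer loop
      vertex 16.5 1.5 0.0
      vertex 22.0 11.0 0.0
      vertex 22.0 11.0 16.0
    endloop
  endfacet
  facet normal 0.8654 -0.5010 0.0000
    outer loop
      vertex 16.5 1.5 0.0
      vertex 22.0 11.0 16.0
      vertex 16.5 1.5 16.0
    endloop
  endfacet
endsolid part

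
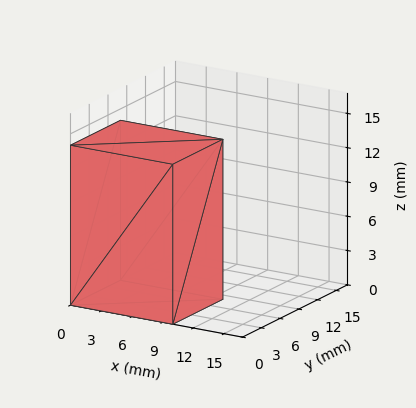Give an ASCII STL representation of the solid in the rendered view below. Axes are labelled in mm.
Reading the render: the shape is a rectangular box, roughly 10 × 8 mm footprint and 14 mm tall (dimensions read to the nearest mm from the axis ticks). For the STL, each face is triangulated and given an outward normal.

solid part
  facet normal 0.0000 0.0000 -1.0000
    outer loop
      vertex 10.00 8.00 0.00
      vertex 10.00 0.00 0.00
      vertex 0.00 0.00 0.00
    endloop
  endfacet
  facet normal 0.0000 0.0000 -1.0000
    outer loop
      vertex 0.00 8.00 0.00
      vertex 10.00 8.00 0.00
      vertex 0.00 0.00 0.00
    endloop
  endfacet
  facet normal 0.0000 0.0000 1.0000
    outer loop
      vertex 0.00 0.00 14.00
      vertex 10.00 0.00 14.00
      vertex 10.00 8.00 14.00
    endloop
  endfacet
  facet normal 0.0000 0.0000 1.0000
    outer loop
      vertex 0.00 0.00 14.00
      vertex 10.00 8.00 14.00
      vertex 0.00 8.00 14.00
    endloop
  endfacet
  facet normal 0.0000 -1.0000 0.0000
    outer loop
      vertex 0.00 0.00 0.00
      vertex 10.00 0.00 0.00
      vertex 10.00 0.00 14.00
    endloop
  endfacet
  facet normal 0.0000 -1.0000 0.0000
    outer loop
      vertex 0.00 0.00 0.00
      vertex 10.00 0.00 14.00
      vertex 0.00 0.00 14.00
    endloop
  endfacet
  facet normal 0.0000 1.0000 0.0000
    outer loop
      vertex 10.00 8.00 14.00
      vertex 10.00 8.00 0.00
      vertex 0.00 8.00 0.00
    endloop
  endfacet
  facet normal 0.0000 1.0000 0.0000
    outer loop
      vertex 0.00 8.00 14.00
      vertex 10.00 8.00 14.00
      vertex 0.00 8.00 0.00
    endloop
  endfacet
  facet normal -1.0000 0.0000 0.0000
    outer loop
      vertex 0.00 8.00 14.00
      vertex 0.00 8.00 0.00
      vertex 0.00 0.00 0.00
    endloop
  endfacet
  facet normal -1.0000 0.0000 0.0000
    outer loop
      vertex 0.00 0.00 14.00
      vertex 0.00 8.00 14.00
      vertex 0.00 0.00 0.00
    endloop
  endfacet
  facet normal 1.0000 0.0000 0.0000
    outer loop
      vertex 10.00 0.00 0.00
      vertex 10.00 8.00 0.00
      vertex 10.00 8.00 14.00
    endloop
  endfacet
  facet normal 1.0000 0.0000 0.0000
    outer loop
      vertex 10.00 0.00 0.00
      vertex 10.00 8.00 14.00
      vertex 10.00 0.00 14.00
    endloop
  endfacet
endsolid part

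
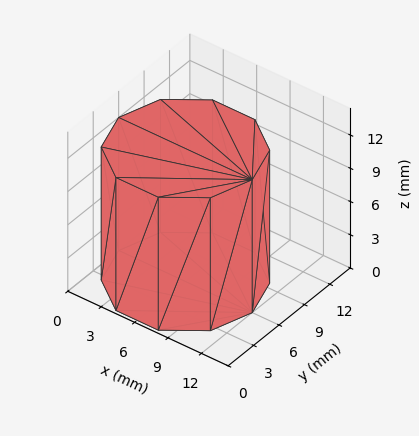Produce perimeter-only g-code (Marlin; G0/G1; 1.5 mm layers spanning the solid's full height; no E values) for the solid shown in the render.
Reading the render: the shape is a regular 10-sided prism (a cylinder approximated with 10 flat sides), circumscribed radius ≈ 6 mm, height ≈ 12 mm (dimensions read to the nearest mm from the axis ticks). For the g-code, the solid's height is divided into equal slices at the stated Δz and each level perimeter traced with G1 moves after a G0 lift.

; perimeter-only toolpath
G21 ; units = mm
G90 ; absolute positioning
G28 ; home
; layer 1
G0 Z1.5
G0 X12.0 Y6.0
G1 X10.9 Y9.5
G1 X7.9 Y11.7
G1 X4.1 Y11.7
G1 X1.1 Y9.5
G1 X0.0 Y6.0
G1 X1.1 Y2.5
G1 X4.1 Y0.3
G1 X7.9 Y0.3
G1 X10.9 Y2.5
G1 X12.0 Y6.0
; layer 2
G0 Z3.0
G0 X12.0 Y6.0
G1 X10.9 Y9.5
G1 X7.9 Y11.7
G1 X4.1 Y11.7
G1 X1.1 Y9.5
G1 X0.0 Y6.0
G1 X1.1 Y2.5
G1 X4.1 Y0.3
G1 X7.9 Y0.3
G1 X10.9 Y2.5
G1 X12.0 Y6.0
; layer 3
G0 Z4.5
G0 X12.0 Y6.0
G1 X10.9 Y9.5
G1 X7.9 Y11.7
G1 X4.1 Y11.7
G1 X1.1 Y9.5
G1 X0.0 Y6.0
G1 X1.1 Y2.5
G1 X4.1 Y0.3
G1 X7.9 Y0.3
G1 X10.9 Y2.5
G1 X12.0 Y6.0
; layer 4
G0 Z6.0
G0 X12.0 Y6.0
G1 X10.9 Y9.5
G1 X7.9 Y11.7
G1 X4.1 Y11.7
G1 X1.1 Y9.5
G1 X0.0 Y6.0
G1 X1.1 Y2.5
G1 X4.1 Y0.3
G1 X7.9 Y0.3
G1 X10.9 Y2.5
G1 X12.0 Y6.0
; layer 5
G0 Z7.5
G0 X12.0 Y6.0
G1 X10.9 Y9.5
G1 X7.9 Y11.7
G1 X4.1 Y11.7
G1 X1.1 Y9.5
G1 X0.0 Y6.0
G1 X1.1 Y2.5
G1 X4.1 Y0.3
G1 X7.9 Y0.3
G1 X10.9 Y2.5
G1 X12.0 Y6.0
; layer 6
G0 Z9.0
G0 X12.0 Y6.0
G1 X10.9 Y9.5
G1 X7.9 Y11.7
G1 X4.1 Y11.7
G1 X1.1 Y9.5
G1 X0.0 Y6.0
G1 X1.1 Y2.5
G1 X4.1 Y0.3
G1 X7.9 Y0.3
G1 X10.9 Y2.5
G1 X12.0 Y6.0
; layer 7
G0 Z10.5
G0 X12.0 Y6.0
G1 X10.9 Y9.5
G1 X7.9 Y11.7
G1 X4.1 Y11.7
G1 X1.1 Y9.5
G1 X0.0 Y6.0
G1 X1.1 Y2.5
G1 X4.1 Y0.3
G1 X7.9 Y0.3
G1 X10.9 Y2.5
G1 X12.0 Y6.0
; layer 8
G0 Z12.0
G0 X12.0 Y6.0
G1 X10.9 Y9.5
G1 X7.9 Y11.7
G1 X4.1 Y11.7
G1 X1.1 Y9.5
G1 X0.0 Y6.0
G1 X1.1 Y2.5
G1 X4.1 Y0.3
G1 X7.9 Y0.3
G1 X10.9 Y2.5
G1 X12.0 Y6.0
M2 ; end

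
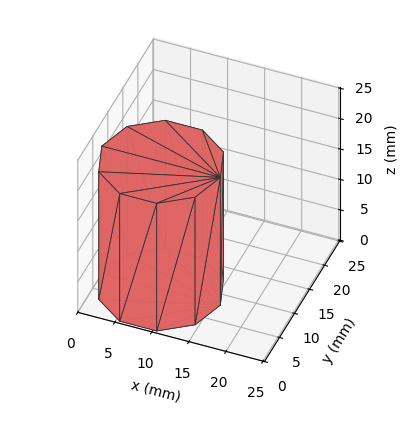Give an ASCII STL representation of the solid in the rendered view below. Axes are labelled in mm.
Reading the render: the shape is a regular 10-sided prism (a cylinder approximated with 10 flat sides), circumscribed radius ≈ 8 mm, height ≈ 21 mm (dimensions read to the nearest mm from the axis ticks). For the STL, each face is triangulated and given an outward normal.

solid part
  facet normal 0.0000 0.0000 -1.0000
    outer loop
      vertex 10.5 15.6 0.0
      vertex 14.5 12.7 0.0
      vertex 16.0 8.0 0.0
    endloop
  endfacet
  facet normal 0.0000 0.0000 -1.0000
    outer loop
      vertex 5.5 15.6 0.0
      vertex 10.5 15.6 0.0
      vertex 16.0 8.0 0.0
    endloop
  endfacet
  facet normal 0.0000 0.0000 -1.0000
    outer loop
      vertex 1.5 12.7 0.0
      vertex 5.5 15.6 0.0
      vertex 16.0 8.0 0.0
    endloop
  endfacet
  facet normal 0.0000 0.0000 -1.0000
    outer loop
      vertex 0.0 8.0 0.0
      vertex 1.5 12.7 0.0
      vertex 16.0 8.0 0.0
    endloop
  endfacet
  facet normal 0.0000 0.0000 -1.0000
    outer loop
      vertex 1.5 3.3 0.0
      vertex 0.0 8.0 0.0
      vertex 16.0 8.0 0.0
    endloop
  endfacet
  facet normal 0.0000 0.0000 -1.0000
    outer loop
      vertex 5.5 0.4 0.0
      vertex 1.5 3.3 0.0
      vertex 16.0 8.0 0.0
    endloop
  endfacet
  facet normal 0.0000 0.0000 -1.0000
    outer loop
      vertex 10.5 0.4 0.0
      vertex 5.5 0.4 0.0
      vertex 16.0 8.0 0.0
    endloop
  endfacet
  facet normal 0.0000 0.0000 -1.0000
    outer loop
      vertex 14.5 3.3 0.0
      vertex 10.5 0.4 0.0
      vertex 16.0 8.0 0.0
    endloop
  endfacet
  facet normal 0.0000 0.0000 1.0000
    outer loop
      vertex 16.0 8.0 21.0
      vertex 14.5 12.7 21.0
      vertex 10.5 15.6 21.0
    endloop
  endfacet
  facet normal 0.0000 0.0000 1.0000
    outer loop
      vertex 16.0 8.0 21.0
      vertex 10.5 15.6 21.0
      vertex 5.5 15.6 21.0
    endloop
  endfacet
  facet normal 0.0000 0.0000 1.0000
    outer loop
      vertex 16.0 8.0 21.0
      vertex 5.5 15.6 21.0
      vertex 1.5 12.7 21.0
    endloop
  endfacet
  facet normal 0.0000 0.0000 1.0000
    outer loop
      vertex 16.0 8.0 21.0
      vertex 1.5 12.7 21.0
      vertex 0.0 8.0 21.0
    endloop
  endfacet
  facet normal 0.0000 0.0000 1.0000
    outer loop
      vertex 16.0 8.0 21.0
      vertex 0.0 8.0 21.0
      vertex 1.5 3.3 21.0
    endloop
  endfacet
  facet normal 0.0000 0.0000 1.0000
    outer loop
      vertex 16.0 8.0 21.0
      vertex 1.5 3.3 21.0
      vertex 5.5 0.4 21.0
    endloop
  endfacet
  facet normal 0.0000 0.0000 1.0000
    outer loop
      vertex 16.0 8.0 21.0
      vertex 5.5 0.4 21.0
      vertex 10.5 0.4 21.0
    endloop
  endfacet
  facet normal 0.0000 0.0000 1.0000
    outer loop
      vertex 16.0 8.0 21.0
      vertex 10.5 0.4 21.0
      vertex 14.5 3.3 21.0
    endloop
  endfacet
  facet normal 0.9527 0.3040 0.0000
    outer loop
      vertex 16.0 8.0 0.0
      vertex 14.5 12.7 0.0
      vertex 14.5 12.7 21.0
    endloop
  endfacet
  facet normal 0.9527 0.3040 0.0000
    outer loop
      vertex 16.0 8.0 0.0
      vertex 14.5 12.7 21.0
      vertex 16.0 8.0 21.0
    endloop
  endfacet
  facet normal 0.5870 0.8096 0.0000
    outer loop
      vertex 14.5 12.7 0.0
      vertex 10.5 15.6 0.0
      vertex 10.5 15.6 21.0
    endloop
  endfacet
  facet normal 0.5870 0.8096 0.0000
    outer loop
      vertex 14.5 12.7 0.0
      vertex 10.5 15.6 21.0
      vertex 14.5 12.7 21.0
    endloop
  endfacet
  facet normal 0.0000 1.0000 0.0000
    outer loop
      vertex 10.5 15.6 0.0
      vertex 5.5 15.6 0.0
      vertex 5.5 15.6 21.0
    endloop
  endfacet
  facet normal 0.0000 1.0000 0.0000
    outer loop
      vertex 10.5 15.6 0.0
      vertex 5.5 15.6 21.0
      vertex 10.5 15.6 21.0
    endloop
  endfacet
  facet normal -0.5870 0.8096 0.0000
    outer loop
      vertex 5.5 15.6 0.0
      vertex 1.5 12.7 0.0
      vertex 1.5 12.7 21.0
    endloop
  endfacet
  facet normal -0.5870 0.8096 0.0000
    outer loop
      vertex 5.5 15.6 0.0
      vertex 1.5 12.7 21.0
      vertex 5.5 15.6 21.0
    endloop
  endfacet
  facet normal -0.9527 0.3040 0.0000
    outer loop
      vertex 1.5 12.7 0.0
      vertex 0.0 8.0 0.0
      vertex 0.0 8.0 21.0
    endloop
  endfacet
  facet normal -0.9527 0.3040 0.0000
    outer loop
      vertex 1.5 12.7 0.0
      vertex 0.0 8.0 21.0
      vertex 1.5 12.7 21.0
    endloop
  endfacet
  facet normal -0.9527 -0.3040 0.0000
    outer loop
      vertex 0.0 8.0 0.0
      vertex 1.5 3.3 0.0
      vertex 1.5 3.3 21.0
    endloop
  endfacet
  facet normal -0.9527 -0.3040 0.0000
    outer loop
      vertex 0.0 8.0 0.0
      vertex 1.5 3.3 21.0
      vertex 0.0 8.0 21.0
    endloop
  endfacet
  facet normal -0.5870 -0.8096 0.0000
    outer loop
      vertex 1.5 3.3 0.0
      vertex 5.5 0.4 0.0
      vertex 5.5 0.4 21.0
    endloop
  endfacet
  facet normal -0.5870 -0.8096 0.0000
    outer loop
      vertex 1.5 3.3 0.0
      vertex 5.5 0.4 21.0
      vertex 1.5 3.3 21.0
    endloop
  endfacet
  facet normal 0.0000 -1.0000 0.0000
    outer loop
      vertex 5.5 0.4 0.0
      vertex 10.5 0.4 0.0
      vertex 10.5 0.4 21.0
    endloop
  endfacet
  facet normal 0.0000 -1.0000 0.0000
    outer loop
      vertex 5.5 0.4 0.0
      vertex 10.5 0.4 21.0
      vertex 5.5 0.4 21.0
    endloop
  endfacet
  facet normal 0.5870 -0.8096 0.0000
    outer loop
      vertex 10.5 0.4 0.0
      vertex 14.5 3.3 0.0
      vertex 14.5 3.3 21.0
    endloop
  endfacet
  facet normal 0.5870 -0.8096 0.0000
    outer loop
      vertex 10.5 0.4 0.0
      vertex 14.5 3.3 21.0
      vertex 10.5 0.4 21.0
    endloop
  endfacet
  facet normal 0.9527 -0.3040 0.0000
    outer loop
      vertex 14.5 3.3 0.0
      vertex 16.0 8.0 0.0
      vertex 16.0 8.0 21.0
    endloop
  endfacet
  facet normal 0.9527 -0.3040 0.0000
    outer loop
      vertex 14.5 3.3 0.0
      vertex 16.0 8.0 21.0
      vertex 14.5 3.3 21.0
    endloop
  endfacet
endsolid part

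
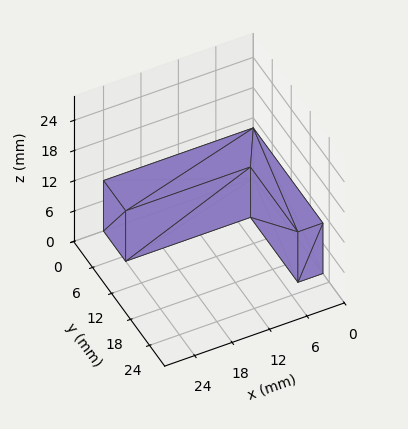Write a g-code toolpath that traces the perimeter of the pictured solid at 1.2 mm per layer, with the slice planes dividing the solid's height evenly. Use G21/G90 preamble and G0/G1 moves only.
Reading the render: the shape is an L-shaped prism: outer 24 × 22 mm, arm thicknesses ≈ 7 mm (horizontal) and 4 mm (vertical), extruded 10 mm in z (dimensions read to the nearest mm from the axis ticks). For the g-code, the solid's height is divided into equal slices at the stated Δz and each level perimeter traced with G1 moves after a G0 lift.

; perimeter-only toolpath
G21 ; units = mm
G90 ; absolute positioning
G28 ; home
; layer 1
G0 Z1.2
G0 X0.0 Y0.0
G1 X24.0 Y0.0
G1 X24.0 Y7.0
G1 X4.0 Y7.0
G1 X4.0 Y22.0
G1 X0.0 Y22.0
G1 X0.0 Y0.0
; layer 2
G0 Z2.5
G0 X0.0 Y0.0
G1 X24.0 Y0.0
G1 X24.0 Y7.0
G1 X4.0 Y7.0
G1 X4.0 Y22.0
G1 X0.0 Y22.0
G1 X0.0 Y0.0
; layer 3
G0 Z3.8
G0 X0.0 Y0.0
G1 X24.0 Y0.0
G1 X24.0 Y7.0
G1 X4.0 Y7.0
G1 X4.0 Y22.0
G1 X0.0 Y22.0
G1 X0.0 Y0.0
; layer 4
G0 Z5.0
G0 X0.0 Y0.0
G1 X24.0 Y0.0
G1 X24.0 Y7.0
G1 X4.0 Y7.0
G1 X4.0 Y22.0
G1 X0.0 Y22.0
G1 X0.0 Y0.0
; layer 5
G0 Z6.2
G0 X0.0 Y0.0
G1 X24.0 Y0.0
G1 X24.0 Y7.0
G1 X4.0 Y7.0
G1 X4.0 Y22.0
G1 X0.0 Y22.0
G1 X0.0 Y0.0
; layer 6
G0 Z7.5
G0 X0.0 Y0.0
G1 X24.0 Y0.0
G1 X24.0 Y7.0
G1 X4.0 Y7.0
G1 X4.0 Y22.0
G1 X0.0 Y22.0
G1 X0.0 Y0.0
; layer 7
G0 Z8.8
G0 X0.0 Y0.0
G1 X24.0 Y0.0
G1 X24.0 Y7.0
G1 X4.0 Y7.0
G1 X4.0 Y22.0
G1 X0.0 Y22.0
G1 X0.0 Y0.0
; layer 8
G0 Z10.0
G0 X0.0 Y0.0
G1 X24.0 Y0.0
G1 X24.0 Y7.0
G1 X4.0 Y7.0
G1 X4.0 Y22.0
G1 X0.0 Y22.0
G1 X0.0 Y0.0
M2 ; end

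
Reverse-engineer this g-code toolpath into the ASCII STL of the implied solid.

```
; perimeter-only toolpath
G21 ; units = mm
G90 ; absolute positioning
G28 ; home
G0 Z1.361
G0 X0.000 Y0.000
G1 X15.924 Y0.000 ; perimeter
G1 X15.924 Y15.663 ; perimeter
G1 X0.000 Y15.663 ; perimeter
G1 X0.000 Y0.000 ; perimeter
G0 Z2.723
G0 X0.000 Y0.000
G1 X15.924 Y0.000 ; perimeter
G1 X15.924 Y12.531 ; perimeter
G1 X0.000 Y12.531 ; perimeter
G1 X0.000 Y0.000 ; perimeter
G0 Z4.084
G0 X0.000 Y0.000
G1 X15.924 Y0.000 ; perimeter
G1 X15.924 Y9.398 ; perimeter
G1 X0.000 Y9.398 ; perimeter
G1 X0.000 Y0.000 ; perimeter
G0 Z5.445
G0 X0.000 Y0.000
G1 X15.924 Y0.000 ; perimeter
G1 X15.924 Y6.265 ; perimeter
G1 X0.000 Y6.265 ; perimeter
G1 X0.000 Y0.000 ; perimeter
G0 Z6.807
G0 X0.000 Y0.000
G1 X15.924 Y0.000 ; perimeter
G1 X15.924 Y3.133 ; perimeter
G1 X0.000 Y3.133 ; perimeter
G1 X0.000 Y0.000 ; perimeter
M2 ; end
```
solid part
  facet normal 0.0000 0.0000 -1.0000
    outer loop
      vertex 15.924 18.796 0.000
      vertex 15.924 0.000 0.000
      vertex 0.000 0.000 0.000
    endloop
  endfacet
  facet normal 0.0000 0.0000 -1.0000
    outer loop
      vertex 0.000 18.796 0.000
      vertex 15.924 18.796 0.000
      vertex 0.000 0.000 0.000
    endloop
  endfacet
  facet normal 0.0000 -1.0000 0.0000
    outer loop
      vertex 0.000 0.000 0.000
      vertex 15.924 0.000 0.000
      vertex 15.924 0.000 8.168
    endloop
  endfacet
  facet normal 0.0000 -1.0000 0.0000
    outer loop
      vertex 0.000 0.000 0.000
      vertex 15.924 0.000 8.168
      vertex 0.000 0.000 8.168
    endloop
  endfacet
  facet normal 0.0000 0.3986 0.9171
    outer loop
      vertex 0.000 0.000 8.168
      vertex 15.924 0.000 8.168
      vertex 15.924 18.796 0.000
    endloop
  endfacet
  facet normal 0.0000 0.3986 0.9171
    outer loop
      vertex 0.000 0.000 8.168
      vertex 15.924 18.796 0.000
      vertex 0.000 18.796 0.000
    endloop
  endfacet
  facet normal -1.0000 0.0000 0.0000
    outer loop
      vertex 0.000 0.000 8.168
      vertex 0.000 18.796 0.000
      vertex 0.000 0.000 0.000
    endloop
  endfacet
  facet normal 1.0000 0.0000 0.0000
    outer loop
      vertex 15.924 0.000 0.000
      vertex 15.924 18.796 0.000
      vertex 15.924 0.000 8.168
    endloop
  endfacet
endsolid part

The G0 Z moves step by Δz≈1.361 mm. The G1 loops shrink linearly with z, so the solid tapers from its base footprint up to z≈8.17. Closing with a flat bottom cap and the tapered top and triangulating gives 8 facets — a wedge (ramp): 15.9 × 18.8 mm base, rising to 8.17 mm along the y=0 edge and sloping linearly to z=0 at y=18.8.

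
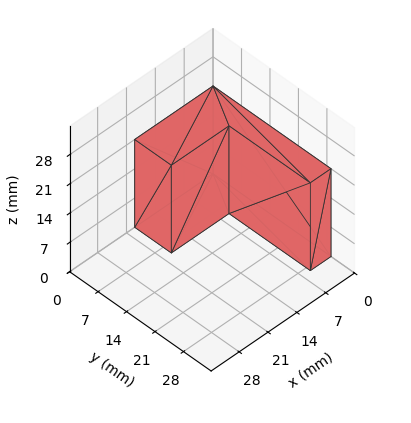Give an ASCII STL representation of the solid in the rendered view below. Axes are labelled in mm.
Reading the render: the shape is an L-shaped prism: outer 19 × 29 mm, arm thicknesses ≈ 9 mm (horizontal) and 5 mm (vertical), extruded 21 mm in z (dimensions read to the nearest mm from the axis ticks). For the STL, each face is triangulated and given an outward normal.

solid part
  facet normal 0.0000 0.0000 -1.0000
    outer loop
      vertex 19.0 9.0 0.0
      vertex 19.0 0.0 0.0
      vertex 0.0 0.0 0.0
    endloop
  endfacet
  facet normal 0.0000 0.0000 -1.0000
    outer loop
      vertex 5.0 9.0 0.0
      vertex 19.0 9.0 0.0
      vertex 0.0 0.0 0.0
    endloop
  endfacet
  facet normal 0.0000 0.0000 -1.0000
    outer loop
      vertex 5.0 29.0 0.0
      vertex 5.0 9.0 0.0
      vertex 0.0 0.0 0.0
    endloop
  endfacet
  facet normal 0.0000 0.0000 -1.0000
    outer loop
      vertex 0.0 29.0 0.0
      vertex 5.0 29.0 0.0
      vertex 0.0 0.0 0.0
    endloop
  endfacet
  facet normal 0.0000 0.0000 1.0000
    outer loop
      vertex 0.0 0.0 21.0
      vertex 19.0 0.0 21.0
      vertex 19.0 9.0 21.0
    endloop
  endfacet
  facet normal 0.0000 0.0000 1.0000
    outer loop
      vertex 0.0 0.0 21.0
      vertex 19.0 9.0 21.0
      vertex 5.0 9.0 21.0
    endloop
  endfacet
  facet normal 0.0000 0.0000 1.0000
    outer loop
      vertex 0.0 0.0 21.0
      vertex 5.0 9.0 21.0
      vertex 5.0 29.0 21.0
    endloop
  endfacet
  facet normal 0.0000 0.0000 1.0000
    outer loop
      vertex 0.0 0.0 21.0
      vertex 5.0 29.0 21.0
      vertex 0.0 29.0 21.0
    endloop
  endfacet
  facet normal 0.0000 -1.0000 0.0000
    outer loop
      vertex 0.0 0.0 0.0
      vertex 19.0 0.0 0.0
      vertex 19.0 0.0 21.0
    endloop
  endfacet
  facet normal 0.0000 -1.0000 0.0000
    outer loop
      vertex 0.0 0.0 0.0
      vertex 19.0 0.0 21.0
      vertex 0.0 0.0 21.0
    endloop
  endfacet
  facet normal 1.0000 0.0000 0.0000
    outer loop
      vertex 19.0 0.0 0.0
      vertex 19.0 9.0 0.0
      vertex 19.0 9.0 21.0
    endloop
  endfacet
  facet normal 1.0000 0.0000 0.0000
    outer loop
      vertex 19.0 0.0 0.0
      vertex 19.0 9.0 21.0
      vertex 19.0 0.0 21.0
    endloop
  endfacet
  facet normal 0.0000 1.0000 0.0000
    outer loop
      vertex 19.0 9.0 0.0
      vertex 5.0 9.0 0.0
      vertex 5.0 9.0 21.0
    endloop
  endfacet
  facet normal 0.0000 1.0000 0.0000
    outer loop
      vertex 19.0 9.0 0.0
      vertex 5.0 9.0 21.0
      vertex 19.0 9.0 21.0
    endloop
  endfacet
  facet normal 1.0000 0.0000 0.0000
    outer loop
      vertex 5.0 9.0 0.0
      vertex 5.0 29.0 0.0
      vertex 5.0 29.0 21.0
    endloop
  endfacet
  facet normal 1.0000 0.0000 0.0000
    outer loop
      vertex 5.0 9.0 0.0
      vertex 5.0 29.0 21.0
      vertex 5.0 9.0 21.0
    endloop
  endfacet
  facet normal 0.0000 1.0000 0.0000
    outer loop
      vertex 5.0 29.0 0.0
      vertex 0.0 29.0 0.0
      vertex 0.0 29.0 21.0
    endloop
  endfacet
  facet normal 0.0000 1.0000 0.0000
    outer loop
      vertex 5.0 29.0 0.0
      vertex 0.0 29.0 21.0
      vertex 5.0 29.0 21.0
    endloop
  endfacet
  facet normal -1.0000 0.0000 0.0000
    outer loop
      vertex 0.0 29.0 0.0
      vertex 0.0 0.0 0.0
      vertex 0.0 0.0 21.0
    endloop
  endfacet
  facet normal -1.0000 0.0000 0.0000
    outer loop
      vertex 0.0 29.0 0.0
      vertex 0.0 0.0 21.0
      vertex 0.0 29.0 21.0
    endloop
  endfacet
endsolid part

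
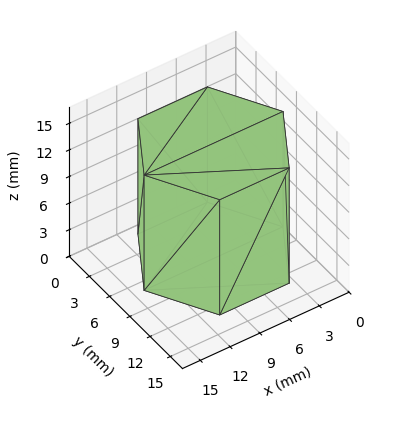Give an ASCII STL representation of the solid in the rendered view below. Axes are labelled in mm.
Reading the render: the shape is a regular 6-sided prism (a cylinder approximated with 6 flat sides), circumscribed radius ≈ 7 mm, height ≈ 13 mm (dimensions read to the nearest mm from the axis ticks). For the STL, each face is triangulated and given an outward normal.

solid part
  facet normal 0.0000 0.0000 -1.0000
    outer loop
      vertex 3.50 13.06 0.00
      vertex 10.50 13.06 0.00
      vertex 14.00 7.00 0.00
    endloop
  endfacet
  facet normal 0.0000 0.0000 -1.0000
    outer loop
      vertex 0.00 7.00 0.00
      vertex 3.50 13.06 0.00
      vertex 14.00 7.00 0.00
    endloop
  endfacet
  facet normal 0.0000 0.0000 -1.0000
    outer loop
      vertex 3.50 0.94 0.00
      vertex 0.00 7.00 0.00
      vertex 14.00 7.00 0.00
    endloop
  endfacet
  facet normal 0.0000 0.0000 -1.0000
    outer loop
      vertex 10.50 0.94 0.00
      vertex 3.50 0.94 0.00
      vertex 14.00 7.00 0.00
    endloop
  endfacet
  facet normal 0.0000 0.0000 1.0000
    outer loop
      vertex 14.00 7.00 13.00
      vertex 10.50 13.06 13.00
      vertex 3.50 13.06 13.00
    endloop
  endfacet
  facet normal 0.0000 0.0000 1.0000
    outer loop
      vertex 14.00 7.00 13.00
      vertex 3.50 13.06 13.00
      vertex 0.00 7.00 13.00
    endloop
  endfacet
  facet normal 0.0000 0.0000 1.0000
    outer loop
      vertex 14.00 7.00 13.00
      vertex 0.00 7.00 13.00
      vertex 3.50 0.94 13.00
    endloop
  endfacet
  facet normal 0.0000 0.0000 1.0000
    outer loop
      vertex 14.00 7.00 13.00
      vertex 3.50 0.94 13.00
      vertex 10.50 0.94 13.00
    endloop
  endfacet
  facet normal 0.8659 0.5001 0.0000
    outer loop
      vertex 14.00 7.00 0.00
      vertex 10.50 13.06 0.00
      vertex 10.50 13.06 13.00
    endloop
  endfacet
  facet normal 0.8659 0.5001 0.0000
    outer loop
      vertex 14.00 7.00 0.00
      vertex 10.50 13.06 13.00
      vertex 14.00 7.00 13.00
    endloop
  endfacet
  facet normal 0.0000 1.0000 0.0000
    outer loop
      vertex 10.50 13.06 0.00
      vertex 3.50 13.06 0.00
      vertex 3.50 13.06 13.00
    endloop
  endfacet
  facet normal 0.0000 1.0000 0.0000
    outer loop
      vertex 10.50 13.06 0.00
      vertex 3.50 13.06 13.00
      vertex 10.50 13.06 13.00
    endloop
  endfacet
  facet normal -0.8659 0.5001 0.0000
    outer loop
      vertex 3.50 13.06 0.00
      vertex 0.00 7.00 0.00
      vertex 0.00 7.00 13.00
    endloop
  endfacet
  facet normal -0.8659 0.5001 0.0000
    outer loop
      vertex 3.50 13.06 0.00
      vertex 0.00 7.00 13.00
      vertex 3.50 13.06 13.00
    endloop
  endfacet
  facet normal -0.8659 -0.5001 0.0000
    outer loop
      vertex 0.00 7.00 0.00
      vertex 3.50 0.94 0.00
      vertex 3.50 0.94 13.00
    endloop
  endfacet
  facet normal -0.8659 -0.5001 0.0000
    outer loop
      vertex 0.00 7.00 0.00
      vertex 3.50 0.94 13.00
      vertex 0.00 7.00 13.00
    endloop
  endfacet
  facet normal 0.0000 -1.0000 0.0000
    outer loop
      vertex 3.50 0.94 0.00
      vertex 10.50 0.94 0.00
      vertex 10.50 0.94 13.00
    endloop
  endfacet
  facet normal 0.0000 -1.0000 0.0000
    outer loop
      vertex 3.50 0.94 0.00
      vertex 10.50 0.94 13.00
      vertex 3.50 0.94 13.00
    endloop
  endfacet
  facet normal 0.8659 -0.5001 0.0000
    outer loop
      vertex 10.50 0.94 0.00
      vertex 14.00 7.00 0.00
      vertex 14.00 7.00 13.00
    endloop
  endfacet
  facet normal 0.8659 -0.5001 0.0000
    outer loop
      vertex 10.50 0.94 0.00
      vertex 14.00 7.00 13.00
      vertex 10.50 0.94 13.00
    endloop
  endfacet
endsolid part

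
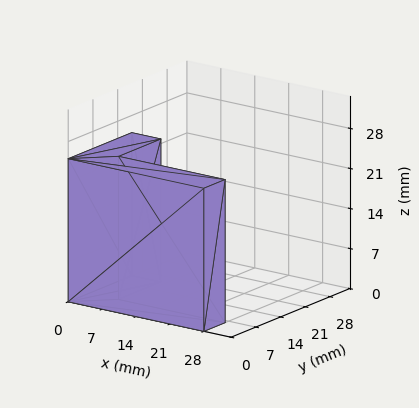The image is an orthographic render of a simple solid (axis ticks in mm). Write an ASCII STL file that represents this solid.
Reading the render: the shape is an L-shaped prism: outer 28 × 18 mm, arm thicknesses ≈ 6 mm (horizontal) and 6 mm (vertical), extruded 25 mm in z (dimensions read to the nearest mm from the axis ticks). For the STL, each face is triangulated and given an outward normal.

solid part
  facet normal 0.0000 0.0000 -1.0000
    outer loop
      vertex 28.000 6.000 0.000
      vertex 28.000 0.000 0.000
      vertex 0.000 0.000 0.000
    endloop
  endfacet
  facet normal 0.0000 0.0000 -1.0000
    outer loop
      vertex 6.000 6.000 0.000
      vertex 28.000 6.000 0.000
      vertex 0.000 0.000 0.000
    endloop
  endfacet
  facet normal 0.0000 0.0000 -1.0000
    outer loop
      vertex 6.000 18.000 0.000
      vertex 6.000 6.000 0.000
      vertex 0.000 0.000 0.000
    endloop
  endfacet
  facet normal 0.0000 0.0000 -1.0000
    outer loop
      vertex 0.000 18.000 0.000
      vertex 6.000 18.000 0.000
      vertex 0.000 0.000 0.000
    endloop
  endfacet
  facet normal 0.0000 0.0000 1.0000
    outer loop
      vertex 0.000 0.000 25.000
      vertex 28.000 0.000 25.000
      vertex 28.000 6.000 25.000
    endloop
  endfacet
  facet normal 0.0000 0.0000 1.0000
    outer loop
      vertex 0.000 0.000 25.000
      vertex 28.000 6.000 25.000
      vertex 6.000 6.000 25.000
    endloop
  endfacet
  facet normal 0.0000 0.0000 1.0000
    outer loop
      vertex 0.000 0.000 25.000
      vertex 6.000 6.000 25.000
      vertex 6.000 18.000 25.000
    endloop
  endfacet
  facet normal 0.0000 0.0000 1.0000
    outer loop
      vertex 0.000 0.000 25.000
      vertex 6.000 18.000 25.000
      vertex 0.000 18.000 25.000
    endloop
  endfacet
  facet normal 0.0000 -1.0000 0.0000
    outer loop
      vertex 0.000 0.000 0.000
      vertex 28.000 0.000 0.000
      vertex 28.000 0.000 25.000
    endloop
  endfacet
  facet normal 0.0000 -1.0000 0.0000
    outer loop
      vertex 0.000 0.000 0.000
      vertex 28.000 0.000 25.000
      vertex 0.000 0.000 25.000
    endloop
  endfacet
  facet normal 1.0000 0.0000 0.0000
    outer loop
      vertex 28.000 0.000 0.000
      vertex 28.000 6.000 0.000
      vertex 28.000 6.000 25.000
    endloop
  endfacet
  facet normal 1.0000 0.0000 0.0000
    outer loop
      vertex 28.000 0.000 0.000
      vertex 28.000 6.000 25.000
      vertex 28.000 0.000 25.000
    endloop
  endfacet
  facet normal 0.0000 1.0000 0.0000
    outer loop
      vertex 28.000 6.000 0.000
      vertex 6.000 6.000 0.000
      vertex 6.000 6.000 25.000
    endloop
  endfacet
  facet normal 0.0000 1.0000 0.0000
    outer loop
      vertex 28.000 6.000 0.000
      vertex 6.000 6.000 25.000
      vertex 28.000 6.000 25.000
    endloop
  endfacet
  facet normal 1.0000 0.0000 0.0000
    outer loop
      vertex 6.000 6.000 0.000
      vertex 6.000 18.000 0.000
      vertex 6.000 18.000 25.000
    endloop
  endfacet
  facet normal 1.0000 0.0000 0.0000
    outer loop
      vertex 6.000 6.000 0.000
      vertex 6.000 18.000 25.000
      vertex 6.000 6.000 25.000
    endloop
  endfacet
  facet normal 0.0000 1.0000 0.0000
    outer loop
      vertex 6.000 18.000 0.000
      vertex 0.000 18.000 0.000
      vertex 0.000 18.000 25.000
    endloop
  endfacet
  facet normal 0.0000 1.0000 0.0000
    outer loop
      vertex 6.000 18.000 0.000
      vertex 0.000 18.000 25.000
      vertex 6.000 18.000 25.000
    endloop
  endfacet
  facet normal -1.0000 0.0000 0.0000
    outer loop
      vertex 0.000 18.000 0.000
      vertex 0.000 0.000 0.000
      vertex 0.000 0.000 25.000
    endloop
  endfacet
  facet normal -1.0000 0.0000 0.0000
    outer loop
      vertex 0.000 18.000 0.000
      vertex 0.000 0.000 25.000
      vertex 0.000 18.000 25.000
    endloop
  endfacet
endsolid part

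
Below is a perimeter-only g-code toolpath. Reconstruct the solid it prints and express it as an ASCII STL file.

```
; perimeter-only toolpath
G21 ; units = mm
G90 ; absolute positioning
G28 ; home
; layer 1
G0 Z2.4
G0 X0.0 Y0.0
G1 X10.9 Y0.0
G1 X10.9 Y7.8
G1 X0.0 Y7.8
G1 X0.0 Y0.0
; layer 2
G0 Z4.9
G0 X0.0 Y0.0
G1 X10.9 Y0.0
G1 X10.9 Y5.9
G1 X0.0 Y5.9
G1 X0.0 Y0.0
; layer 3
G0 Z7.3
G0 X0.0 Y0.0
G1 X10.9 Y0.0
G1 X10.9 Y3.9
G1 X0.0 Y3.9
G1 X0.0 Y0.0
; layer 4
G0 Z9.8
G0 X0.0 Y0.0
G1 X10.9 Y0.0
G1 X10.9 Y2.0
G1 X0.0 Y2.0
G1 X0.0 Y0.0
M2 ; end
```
solid part
  facet normal 0.0000 0.0000 -1.0000
    outer loop
      vertex 10.9 9.8 0.0
      vertex 10.9 0.0 0.0
      vertex 0.0 0.0 0.0
    endloop
  endfacet
  facet normal 0.0000 0.0000 -1.0000
    outer loop
      vertex 0.0 9.8 0.0
      vertex 10.9 9.8 0.0
      vertex 0.0 0.0 0.0
    endloop
  endfacet
  facet normal 0.0000 -1.0000 0.0000
    outer loop
      vertex 0.0 0.0 0.0
      vertex 10.9 0.0 0.0
      vertex 10.9 0.0 12.2
    endloop
  endfacet
  facet normal 0.0000 -1.0000 0.0000
    outer loop
      vertex 0.0 0.0 0.0
      vertex 10.9 0.0 12.2
      vertex 0.0 0.0 12.2
    endloop
  endfacet
  facet normal 0.0000 0.7796 0.6263
    outer loop
      vertex 0.0 0.0 12.2
      vertex 10.9 0.0 12.2
      vertex 10.9 9.8 0.0
    endloop
  endfacet
  facet normal 0.0000 0.7796 0.6263
    outer loop
      vertex 0.0 0.0 12.2
      vertex 10.9 9.8 0.0
      vertex 0.0 9.8 0.0
    endloop
  endfacet
  facet normal -1.0000 0.0000 0.0000
    outer loop
      vertex 0.0 0.0 12.2
      vertex 0.0 9.8 0.0
      vertex 0.0 0.0 0.0
    endloop
  endfacet
  facet normal 1.0000 0.0000 0.0000
    outer loop
      vertex 10.9 0.0 0.0
      vertex 10.9 9.8 0.0
      vertex 10.9 0.0 12.2
    endloop
  endfacet
endsolid part

The G0 Z moves step by Δz≈2.4 mm. The G1 loops shrink linearly with z, so the solid tapers from its base footprint up to z≈12.2. Closing with a flat bottom cap and the tapered top and triangulating gives 8 facets — a wedge (ramp): 10.9 × 9.8 mm base, rising to 12.2 mm along the y=0 edge and sloping linearly to z=0 at y=9.8.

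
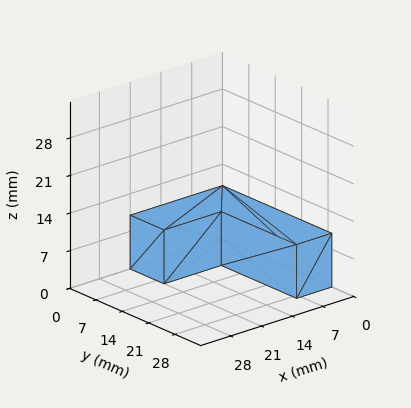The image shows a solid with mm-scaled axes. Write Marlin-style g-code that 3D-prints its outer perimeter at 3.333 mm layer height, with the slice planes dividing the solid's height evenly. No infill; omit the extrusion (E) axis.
Reading the render: the shape is an L-shaped prism: outer 21 × 29 mm, arm thicknesses ≈ 9 mm (horizontal) and 8 mm (vertical), extruded 10 mm in z (dimensions read to the nearest mm from the axis ticks). For the g-code, the solid's height is divided into equal slices at the stated Δz and each level perimeter traced with G1 moves after a G0 lift.

; perimeter-only toolpath
G21 ; units = mm
G90 ; absolute positioning
G28 ; home
; layer 1
G0 Z3.333
G0 X0.000 Y0.000
G1 X21.000 Y0.000
G1 X21.000 Y9.000
G1 X8.000 Y9.000
G1 X8.000 Y29.000
G1 X0.000 Y29.000
G1 X0.000 Y0.000
; layer 2
G0 Z6.667
G0 X0.000 Y0.000
G1 X21.000 Y0.000
G1 X21.000 Y9.000
G1 X8.000 Y9.000
G1 X8.000 Y29.000
G1 X0.000 Y29.000
G1 X0.000 Y0.000
; layer 3
G0 Z10.000
G0 X0.000 Y0.000
G1 X21.000 Y0.000
G1 X21.000 Y9.000
G1 X8.000 Y9.000
G1 X8.000 Y29.000
G1 X0.000 Y29.000
G1 X0.000 Y0.000
M2 ; end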